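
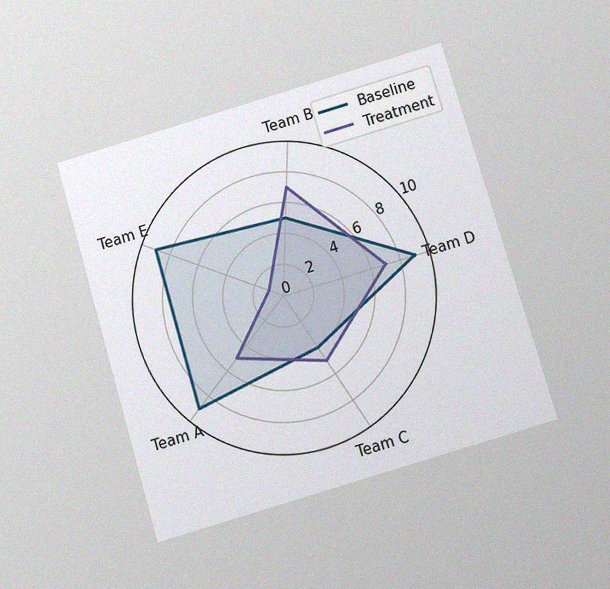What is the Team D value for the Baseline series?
The chart is tilted about 16° counter-clockwise and viewed slightly from below, with some photo noise. On the Team D axis, Baseline reaches 9.

9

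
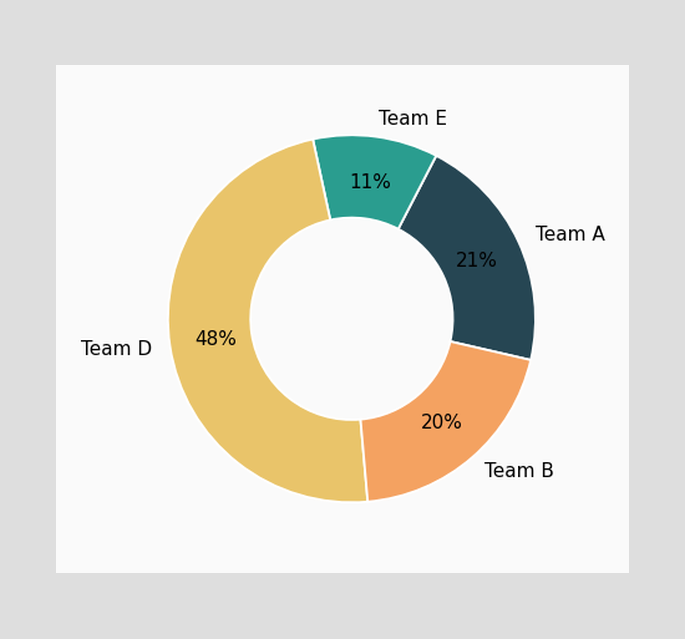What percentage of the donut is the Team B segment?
The Team B segment takes up 20% of the ring.

20%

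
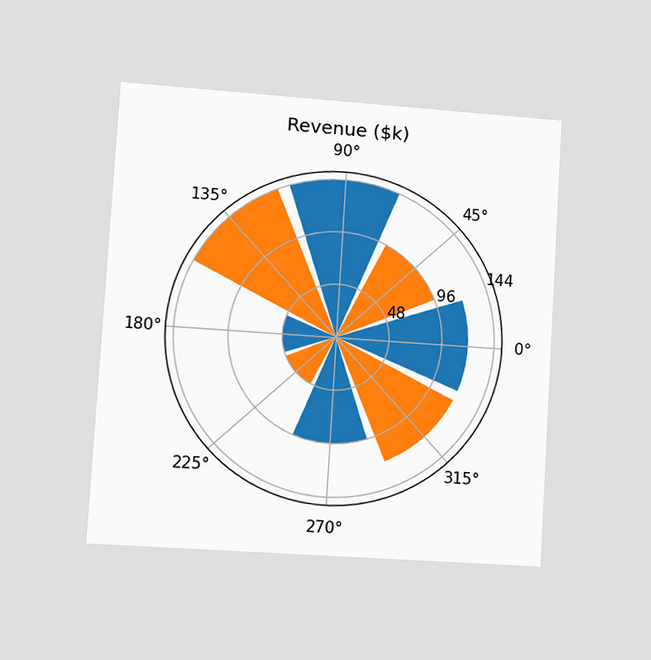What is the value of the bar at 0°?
$120k

The chart is tilted about 3° clockwise and viewed slightly from the left. The bar at 0° reaches $120k on the radial axis.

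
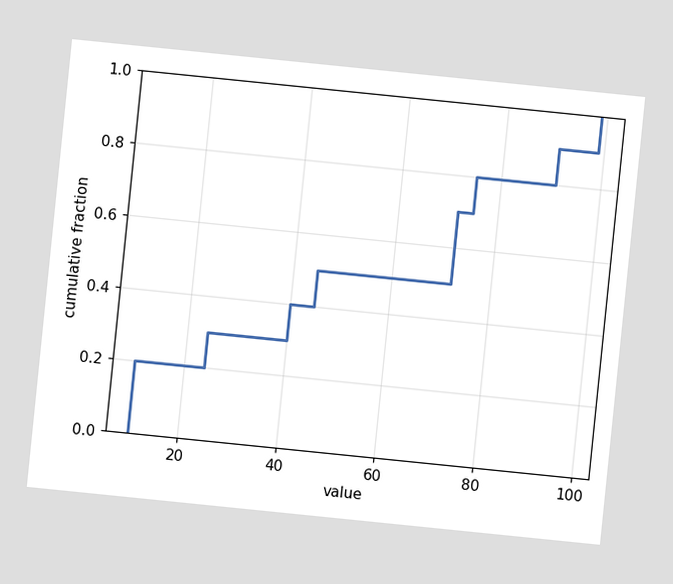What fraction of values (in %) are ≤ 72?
The chart is tilted about 6° clockwise. At x=72 the ECDF step is at 70%.

70%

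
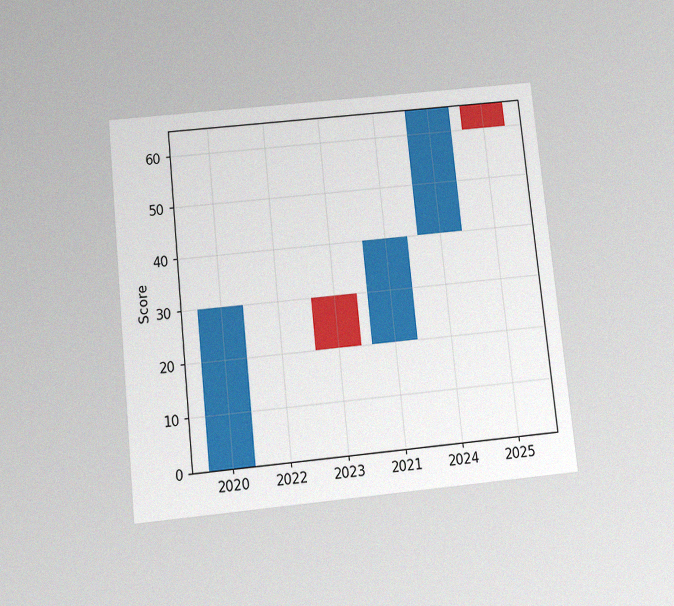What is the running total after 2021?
The chart is tilted about 6° counter-clockwise and viewed slightly from below, with some photo noise. After 2021 the running total reaches 40.

40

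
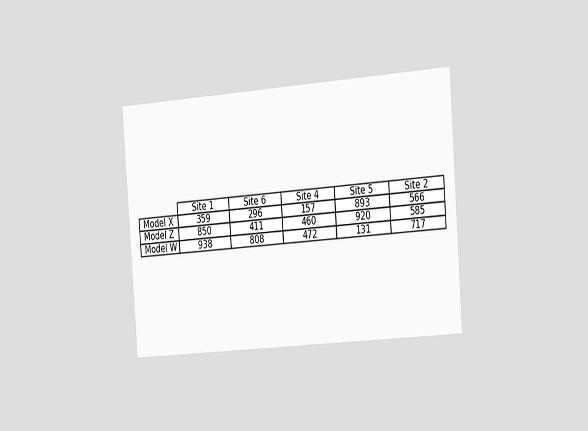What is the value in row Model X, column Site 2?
The chart is tilted about 4° counter-clockwise and viewed slightly from the right. The (Model X, Site 2) cell reads 566.

566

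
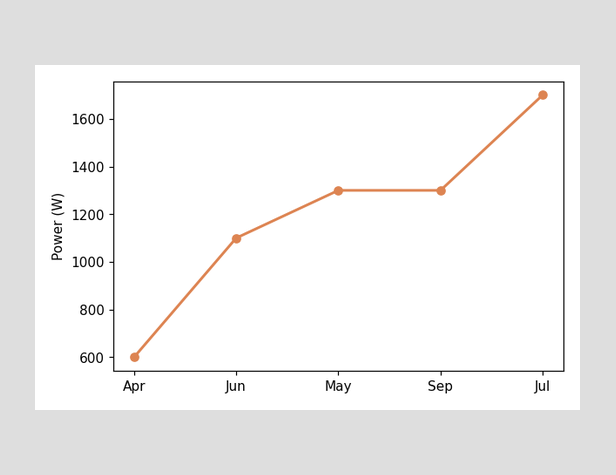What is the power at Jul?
At Jul, the line is at 1700W.

1700W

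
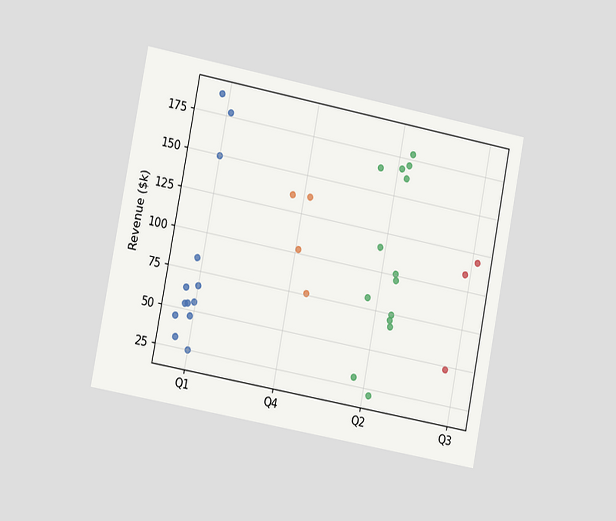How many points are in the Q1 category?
The chart is tilted about 11° clockwise and viewed slightly from the left. Counting the markers in the Q1 column gives 13.

13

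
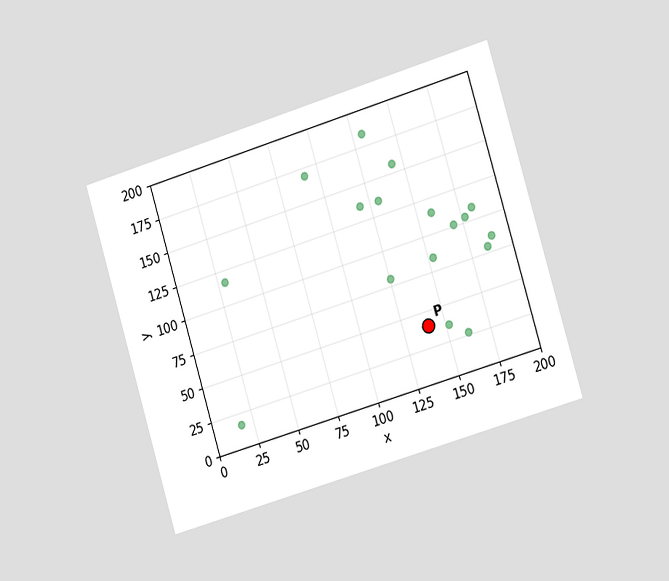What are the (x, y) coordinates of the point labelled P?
The chart is tilted about 17° counter-clockwise and viewed slightly from the right. Following the gridlines from P to each axis, P sits at (140, 40).

(140, 40)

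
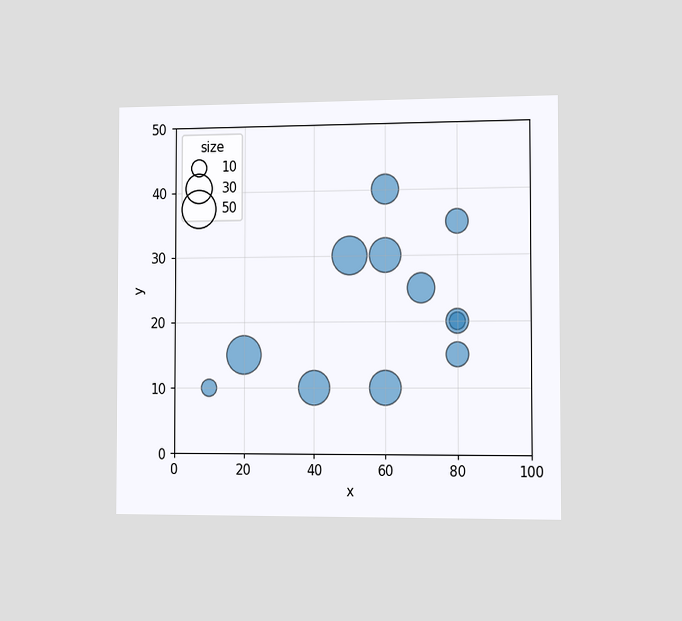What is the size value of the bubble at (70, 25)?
The chart is viewed slightly from the right. Matching the bubble at (70, 25) against the size legend gives 30.

30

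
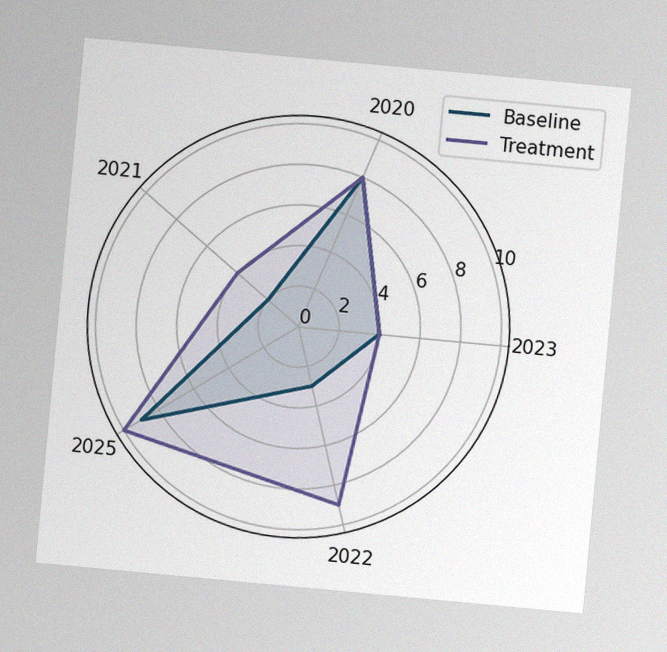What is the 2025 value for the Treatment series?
The chart is tilted about 5° clockwise, with some photo noise. On the 2025 axis, Treatment reaches 10.

10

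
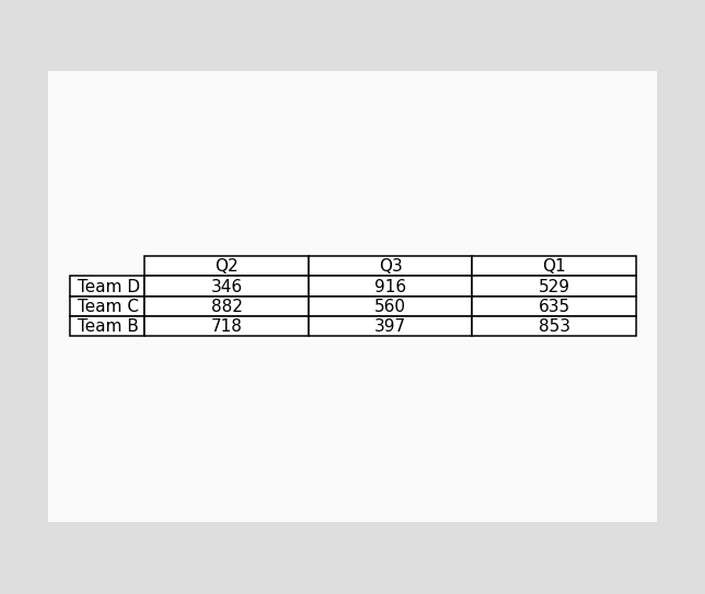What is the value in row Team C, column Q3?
The (Team C, Q3) cell reads 560.

560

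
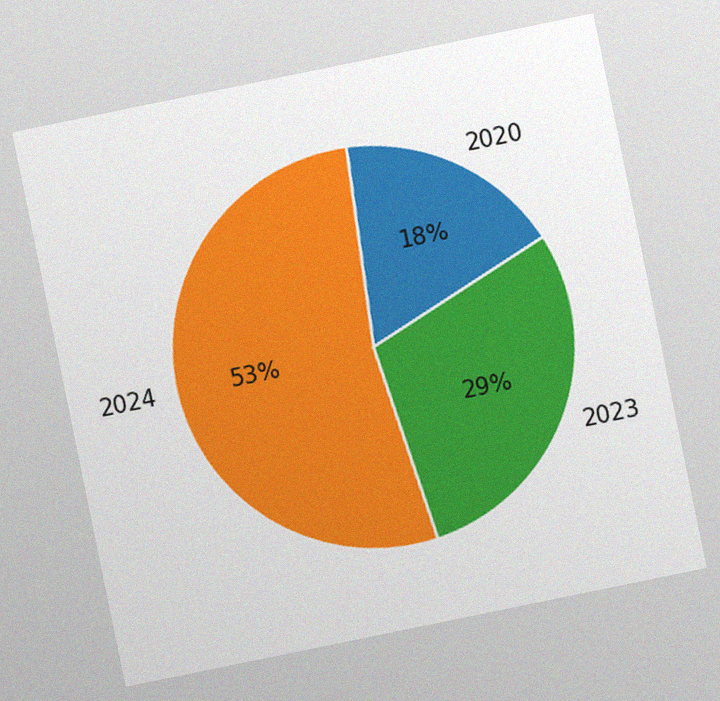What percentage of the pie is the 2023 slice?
The chart is tilted about 12° counter-clockwise, with some photo noise. The 2023 slice takes up 29% of the pie.

29%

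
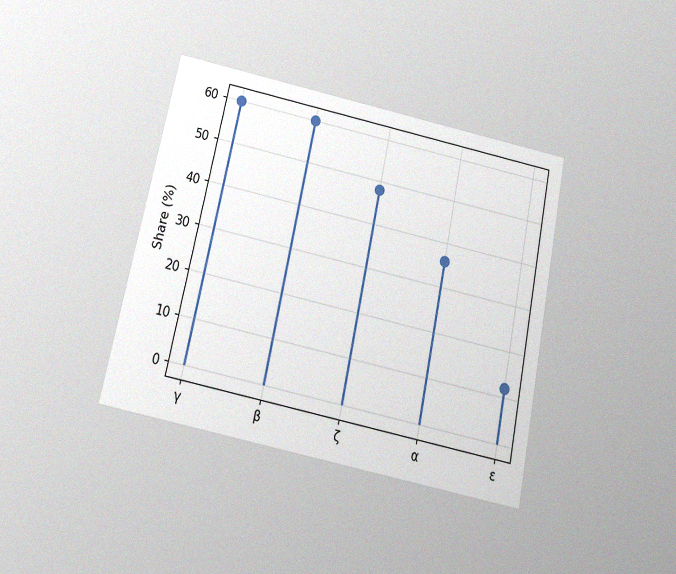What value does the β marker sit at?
60%

The chart is tilted about 12° clockwise and viewed slightly from below, with some photo noise. The β marker sits at 60%.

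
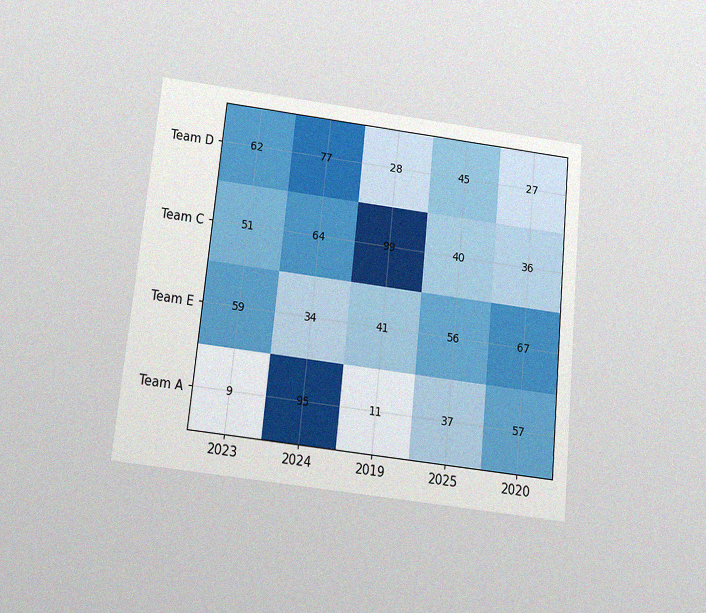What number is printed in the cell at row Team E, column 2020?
67

The chart is tilted about 6° clockwise and viewed slightly from below, with some photo noise. The (Team E, 2020) cell reads 67.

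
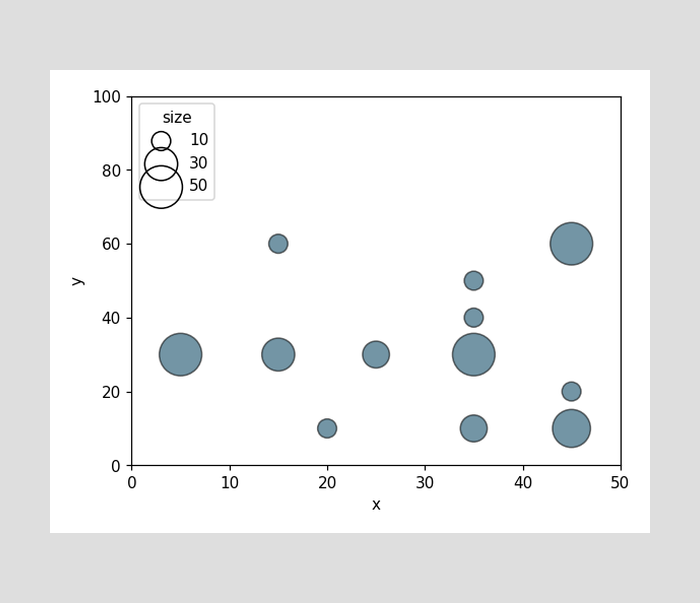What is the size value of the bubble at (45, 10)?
40

Matching the bubble at (45, 10) against the size legend gives 40.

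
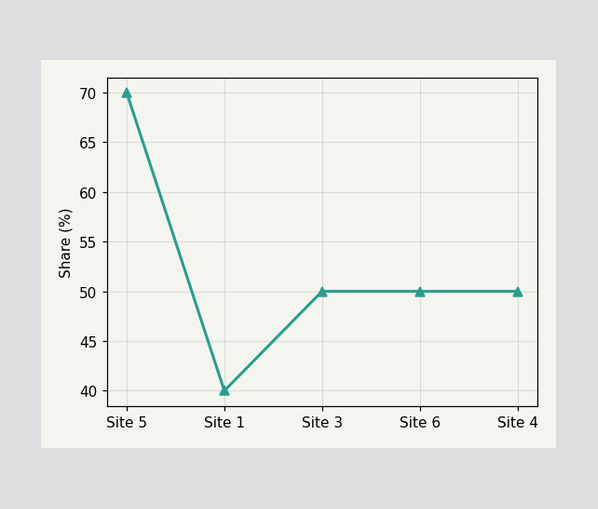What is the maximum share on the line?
70%

The highest point is at Site 5, and reading across to the y-axis gives 70%.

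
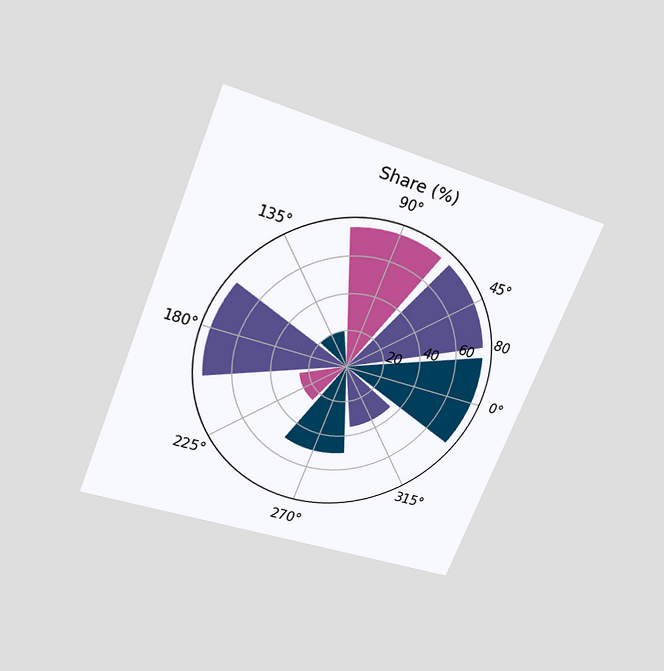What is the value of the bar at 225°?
25%

The chart is tilted about 22° clockwise and viewed slightly from above. The bar at 225° reaches 25% on the radial axis.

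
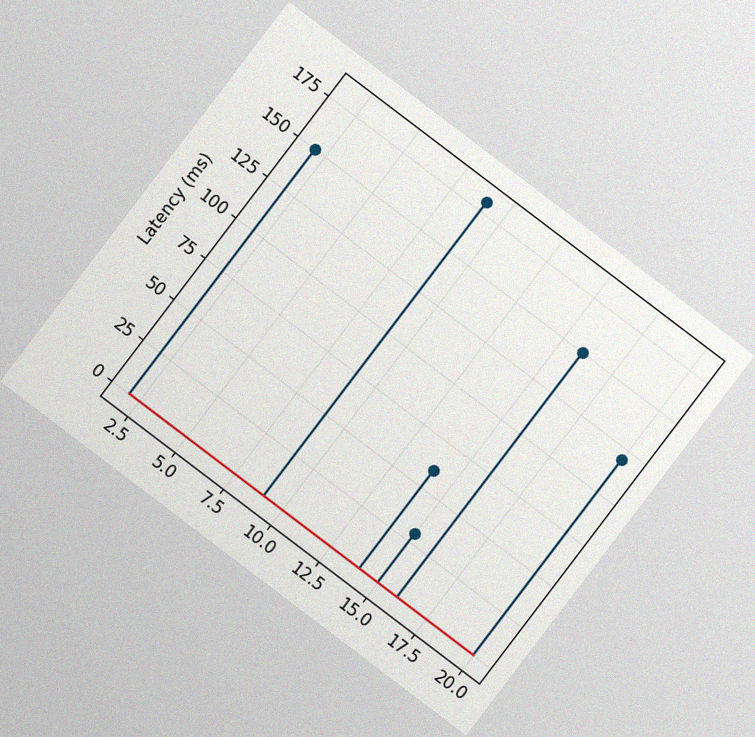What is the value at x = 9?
180ms

The chart is tilted about 37° clockwise, with some photo noise. The stem at x=9 reaches 180ms.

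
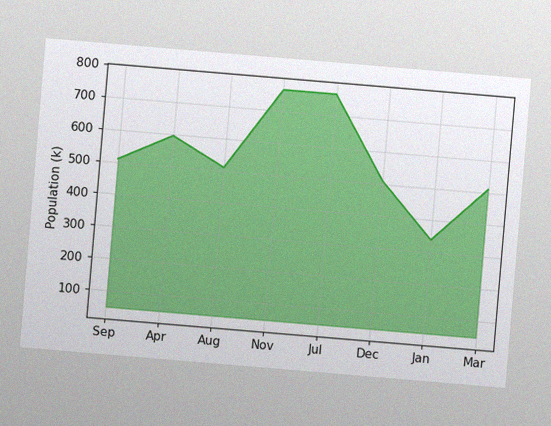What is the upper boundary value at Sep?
The chart is tilted about 5° clockwise, with some photo noise. At Sep the upper boundary is at 510k.

510k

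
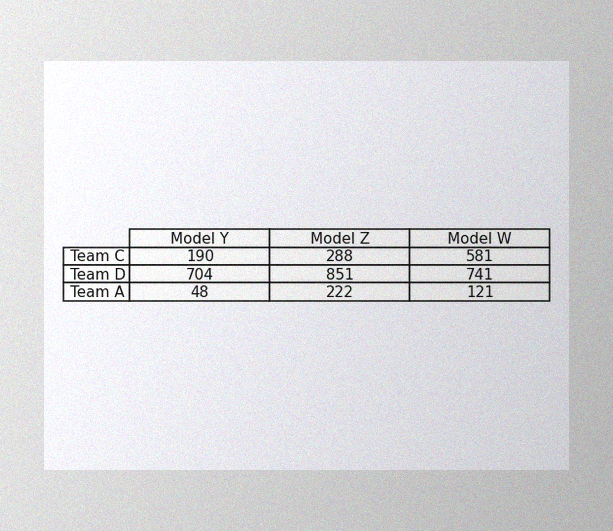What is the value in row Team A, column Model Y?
The image has some photo noise and uneven lighting. The (Team A, Model Y) cell reads 48.

48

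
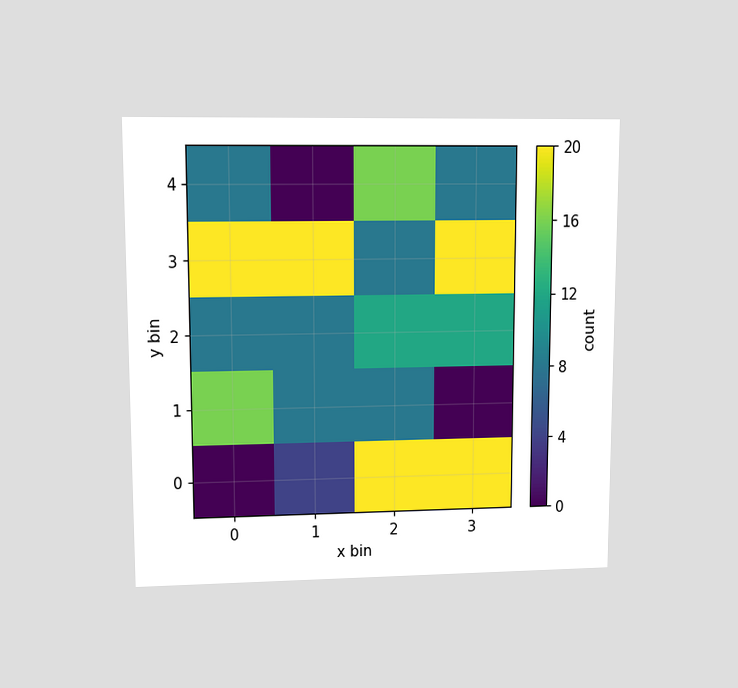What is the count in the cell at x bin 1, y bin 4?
The chart is viewed at a slight angle. Matching the cell (1, 4) against the colorbar gives 0.

0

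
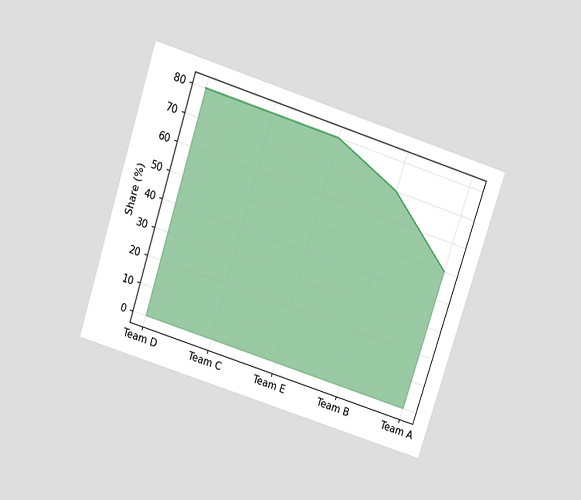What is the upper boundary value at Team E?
80%

The chart is tilted about 18° clockwise and viewed slightly from above. At Team E the upper boundary is at 80%.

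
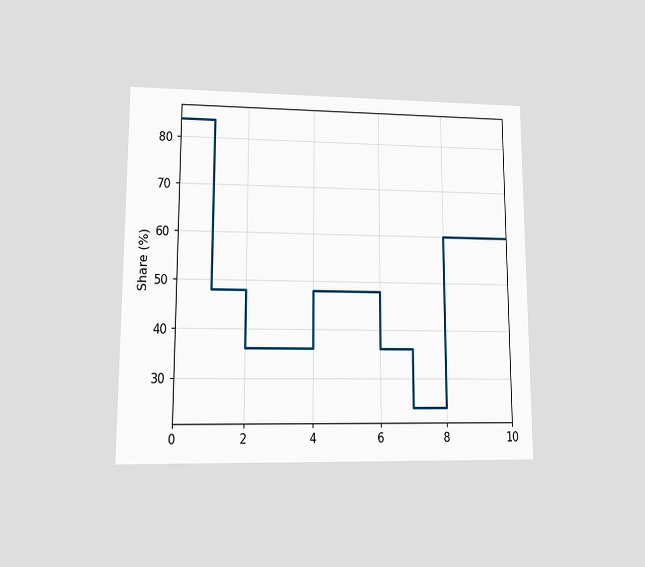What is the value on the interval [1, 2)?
48%

The chart is viewed at a slight angle. On [1, 2) the step sits at 48%.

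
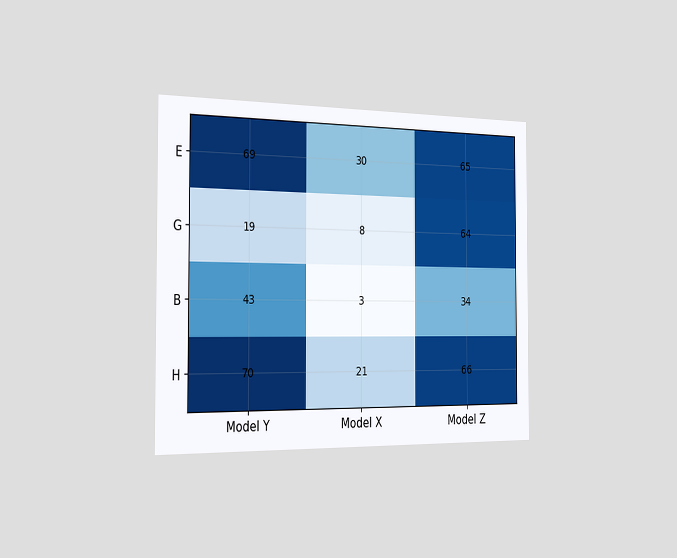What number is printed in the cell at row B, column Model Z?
34

The chart is viewed slightly from the left. The (B, Model Z) cell reads 34.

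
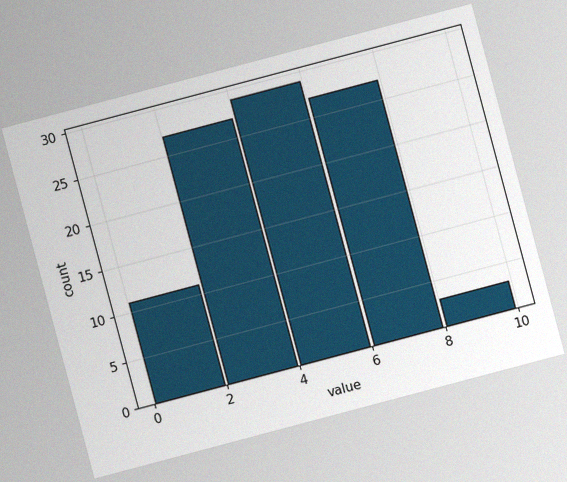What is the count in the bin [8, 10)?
The chart is tilted about 15° counter-clockwise, with some photo noise. The [8, 10) bin has height 3.

3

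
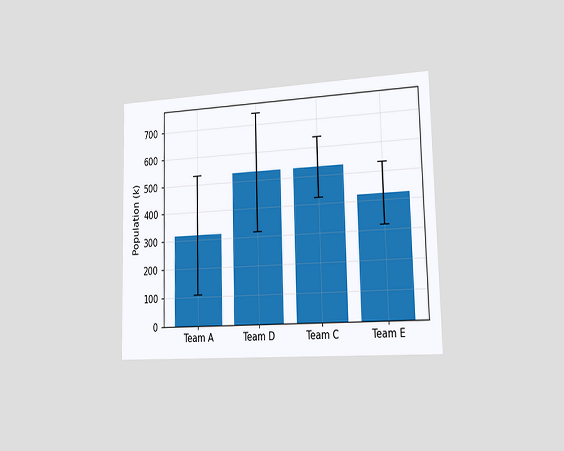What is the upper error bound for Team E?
530k

The chart is viewed slightly from the right. The Team E bar's upper whisker reaches 530k.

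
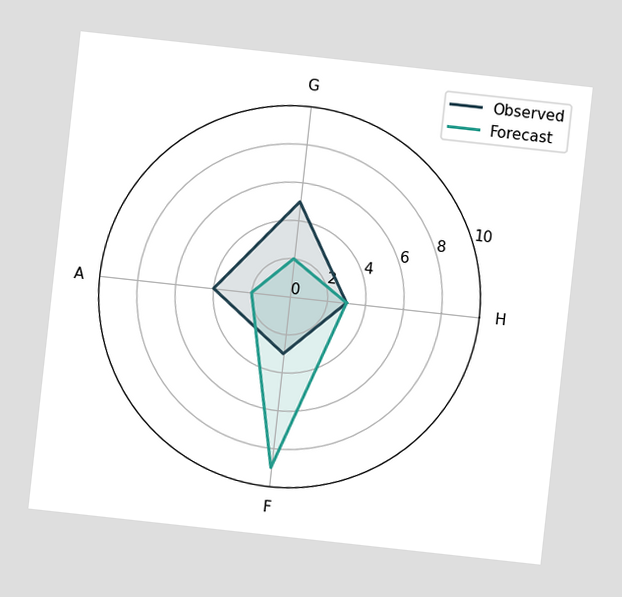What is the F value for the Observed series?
3

The chart is tilted about 6° clockwise. On the F axis, Observed reaches 3.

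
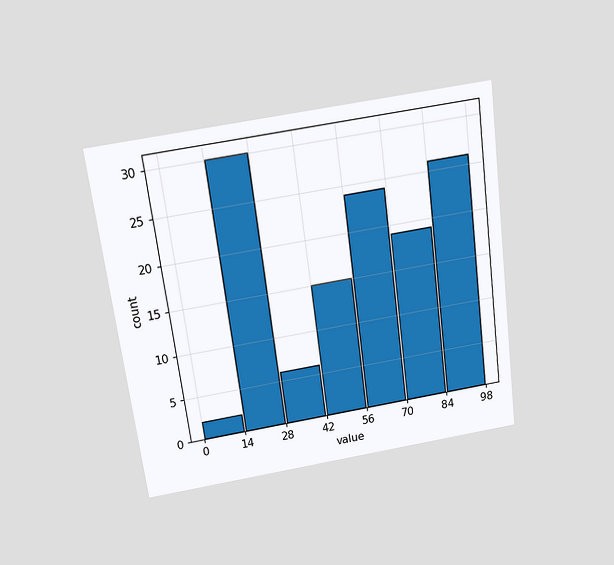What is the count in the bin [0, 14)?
The chart is tilted about 7° counter-clockwise and viewed slightly from above. The [0, 14) bin has height 2.

2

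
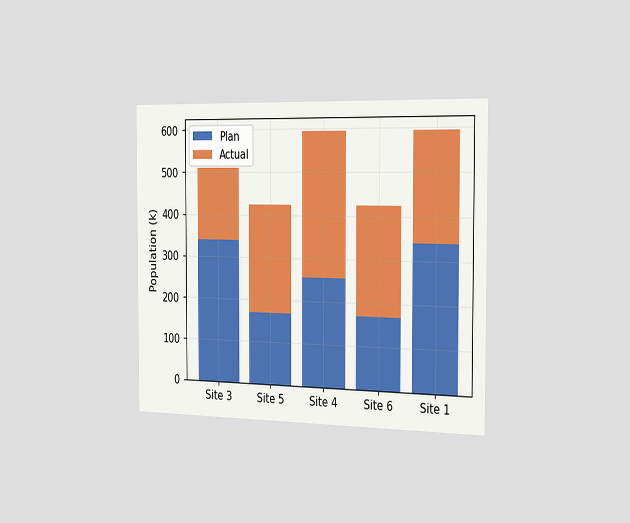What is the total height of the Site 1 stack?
The chart is viewed slightly from the right. The Site 1 stack's top reaches 595k on the y-axis.

595k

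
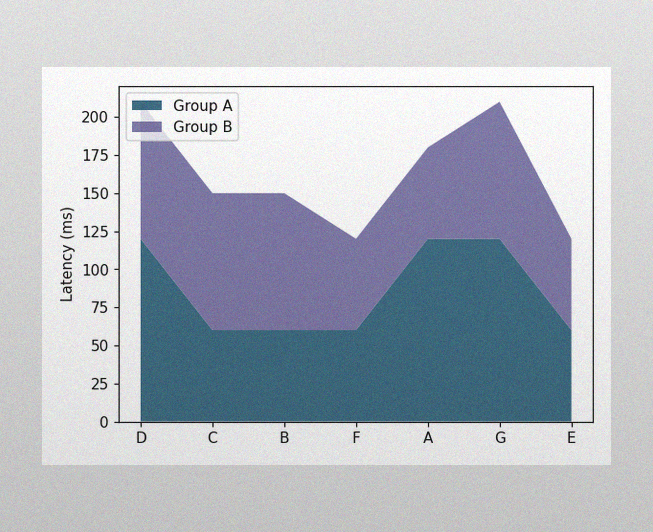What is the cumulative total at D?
The image has some photo noise and uneven lighting. The stacked total at D reaches 210ms.

210ms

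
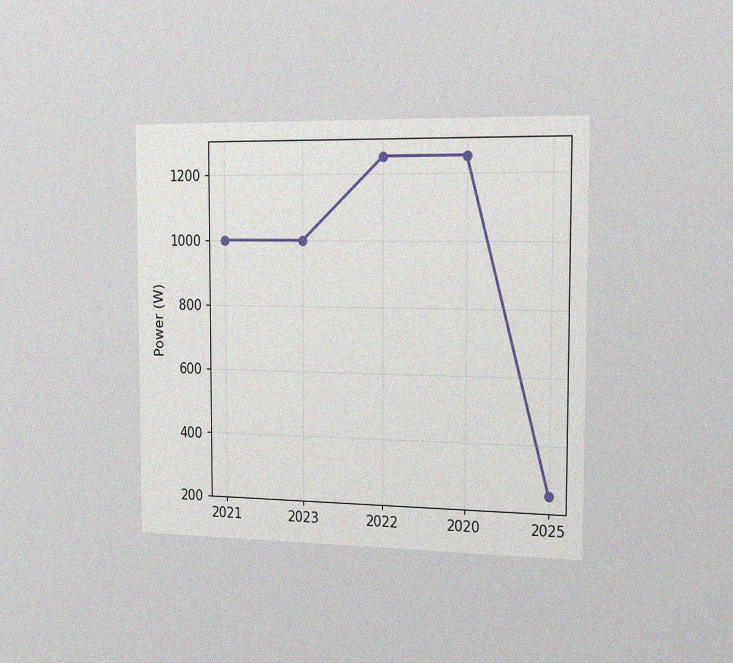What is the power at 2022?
The chart is viewed slightly from the right, with some photo noise. At 2022, the line is at 1250W.

1250W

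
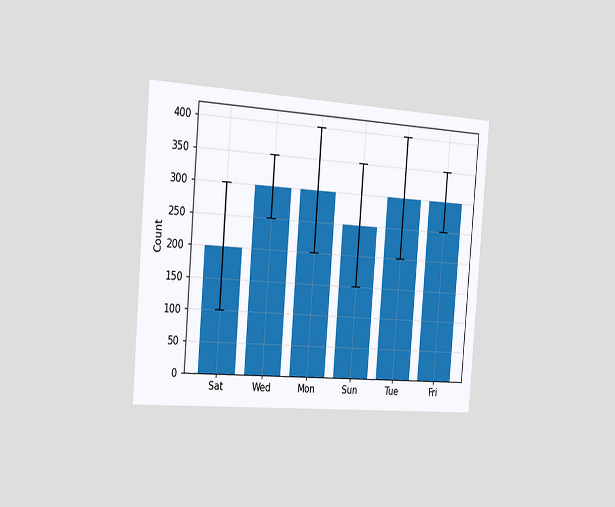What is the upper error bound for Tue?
400

The chart is tilted about 5° clockwise and viewed slightly from the left. The Tue bar's upper whisker reaches 400.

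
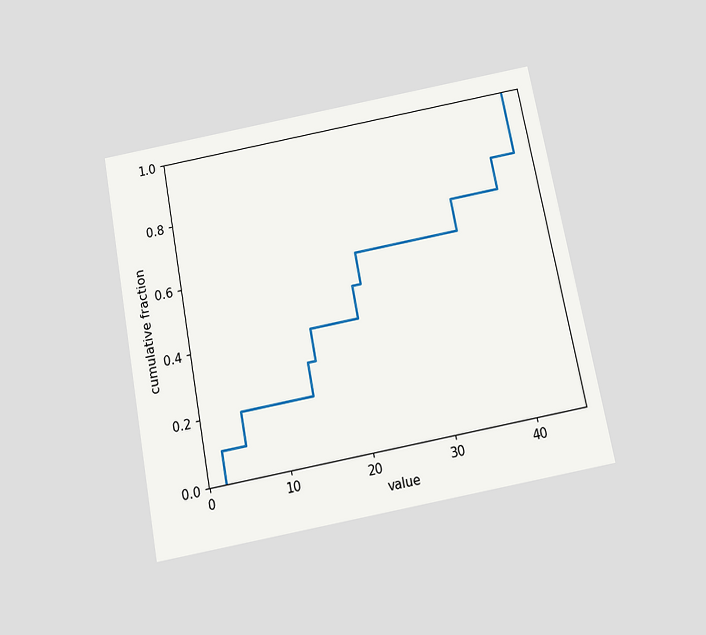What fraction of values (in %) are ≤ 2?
The chart is tilted about 11° counter-clockwise and viewed slightly from below. At x=2 the ECDF step is at 10%.

10%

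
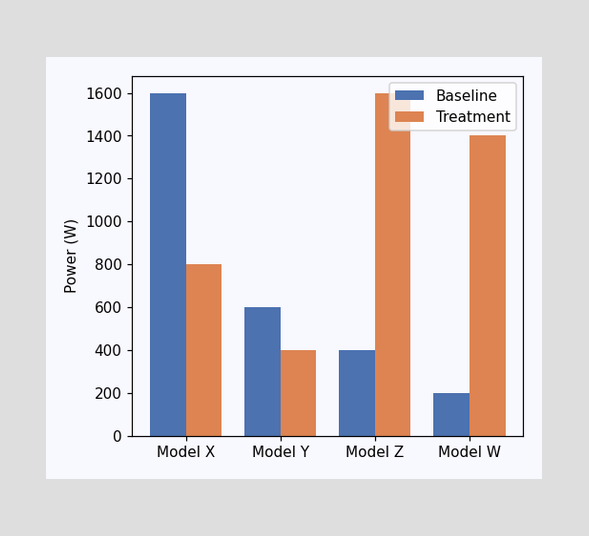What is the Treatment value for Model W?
The Treatment bar at Model W reaches 1400W on the y-axis.

1400W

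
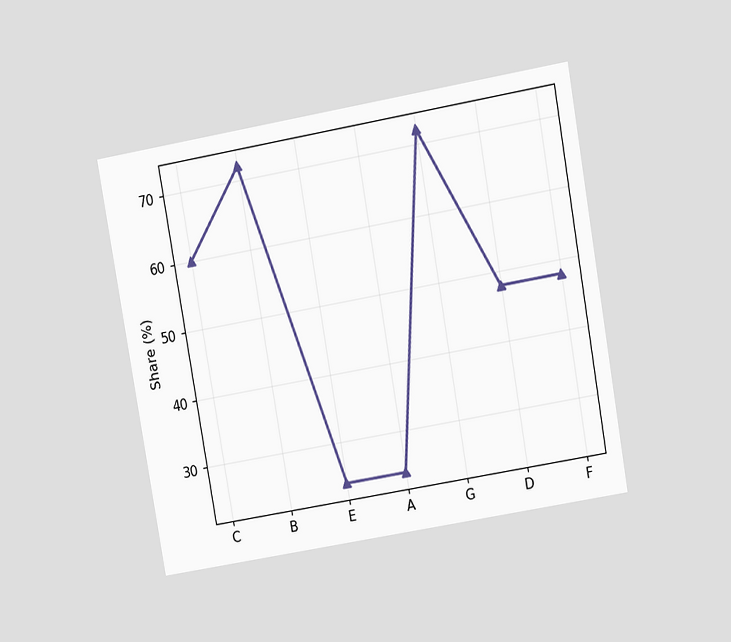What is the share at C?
60%

The chart is tilted about 10° counter-clockwise and viewed at a slight angle. At C, the line is at 60%.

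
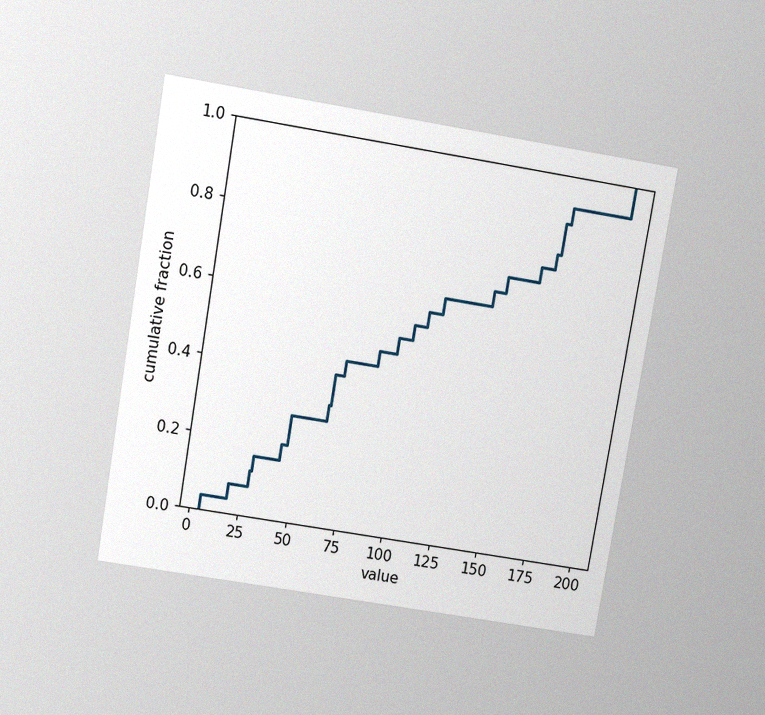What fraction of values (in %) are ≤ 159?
The chart is tilted about 10° clockwise and viewed slightly from above, with some photo noise. At x=159 the ECDF step is at 76%.

76%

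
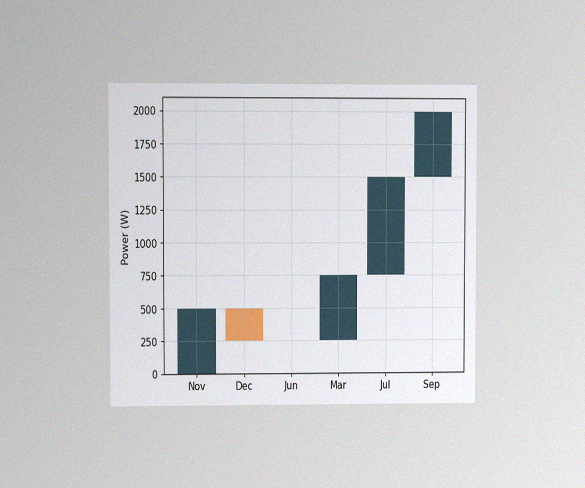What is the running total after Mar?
The chart is viewed at a slight angle, with some photo noise. After Mar the running total reaches 750W.

750W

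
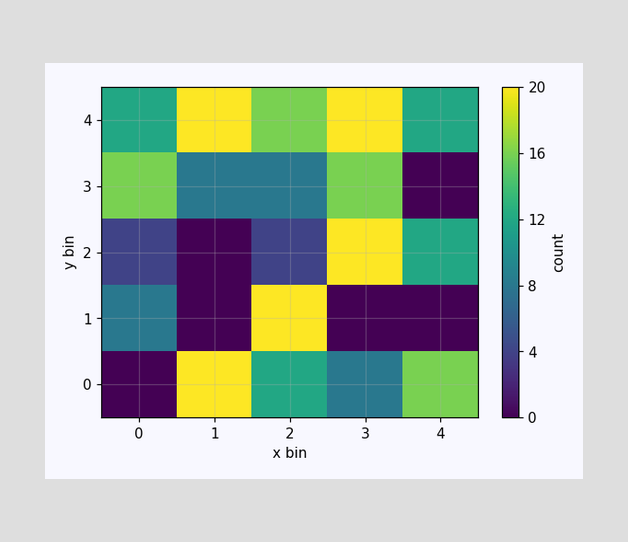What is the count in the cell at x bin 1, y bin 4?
Matching the cell (1, 4) against the colorbar gives 20.

20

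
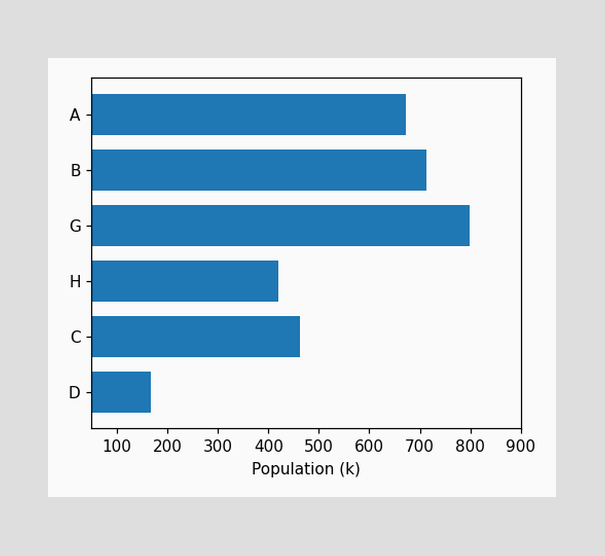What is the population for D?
168k

Reading along the chart's x-axis, the D bar reaches 168k.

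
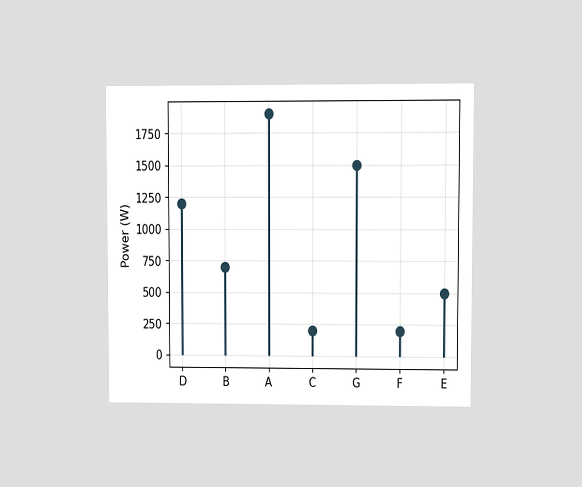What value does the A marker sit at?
1900W

The chart is viewed at a slight angle. The A marker sits at 1900W.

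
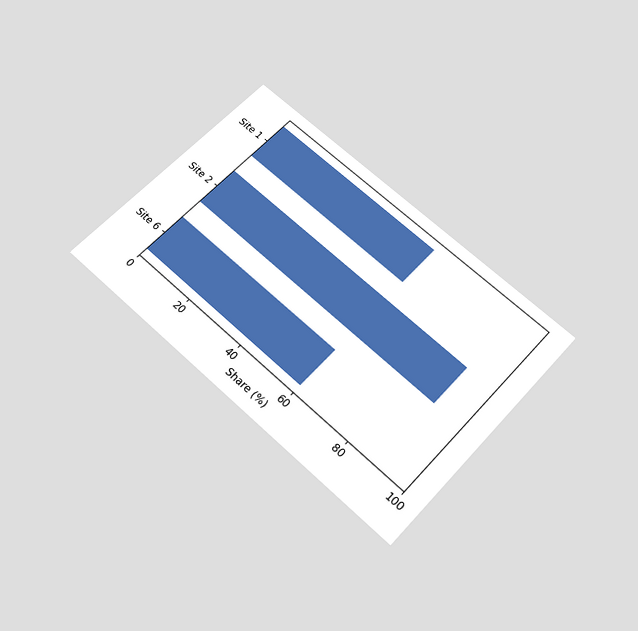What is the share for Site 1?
60%

The chart is tilted about 43° clockwise and viewed slightly from below. Reading along the chart's x-axis, the Site 1 bar reaches 60%.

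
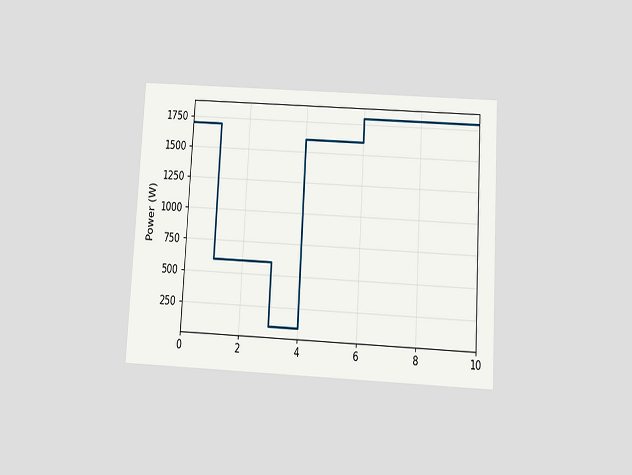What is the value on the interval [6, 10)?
1800W

The chart is tilted about 3° clockwise and viewed slightly from below. On [6, 10) the step sits at 1800W.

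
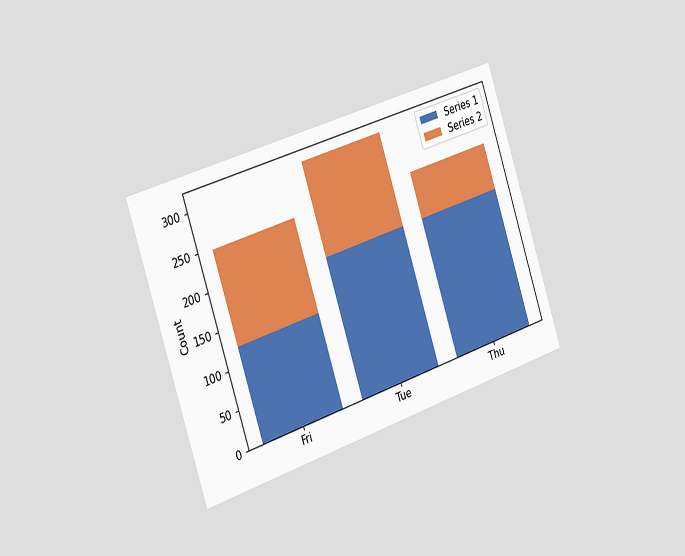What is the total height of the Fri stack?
248

The chart is tilted about 18° counter-clockwise and viewed slightly from the left. The Fri stack's top reaches 248 on the y-axis.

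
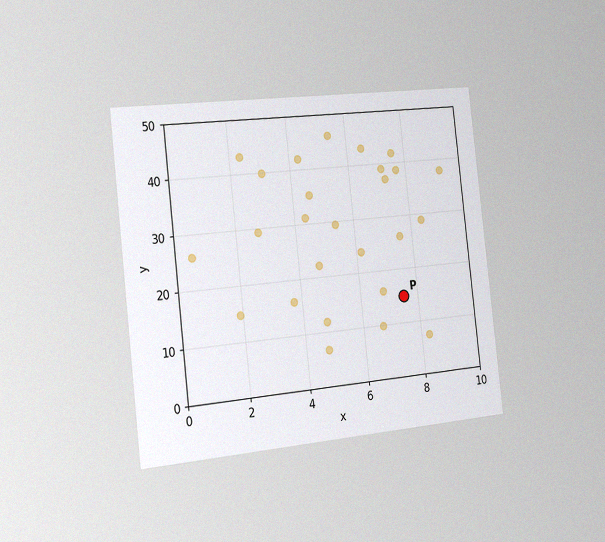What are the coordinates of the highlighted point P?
The chart is tilted about 6° counter-clockwise and viewed slightly from the left, with some photo noise. Following the gridlines from P to each axis, P sits at (7.5, 15).

(7.5, 15)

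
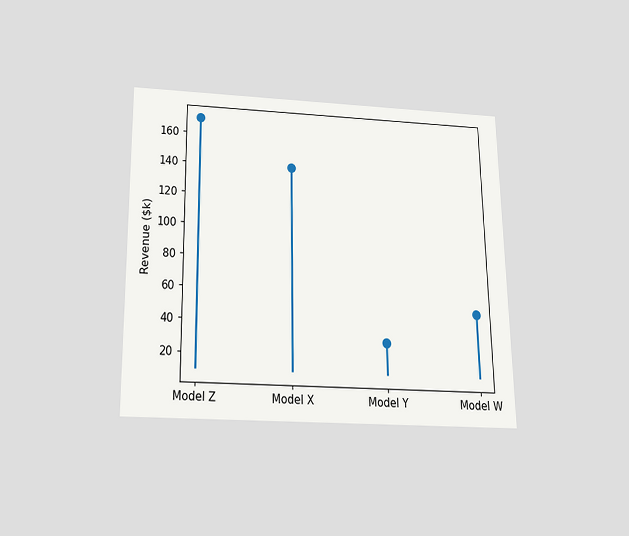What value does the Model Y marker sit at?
The chart is viewed slightly from below. The Model Y marker sits at $30k.

$30k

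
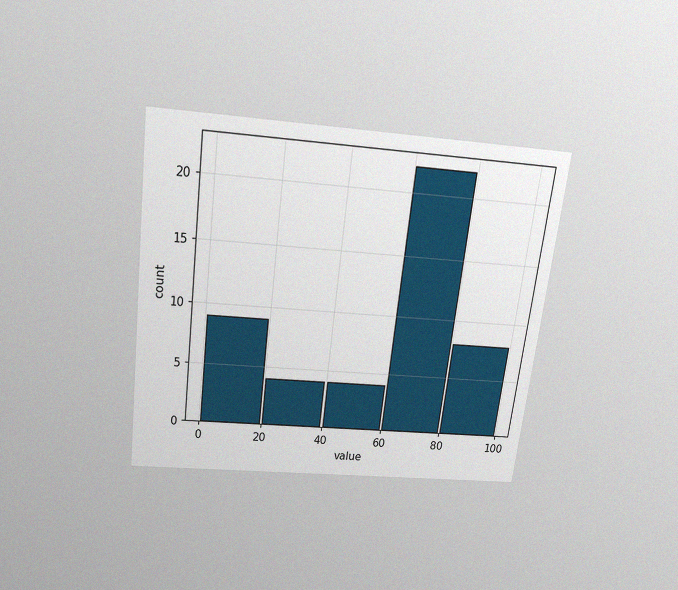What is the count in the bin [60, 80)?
22

The chart is tilted about 7° clockwise and viewed slightly from above, with some photo noise. The [60, 80) bin has height 22.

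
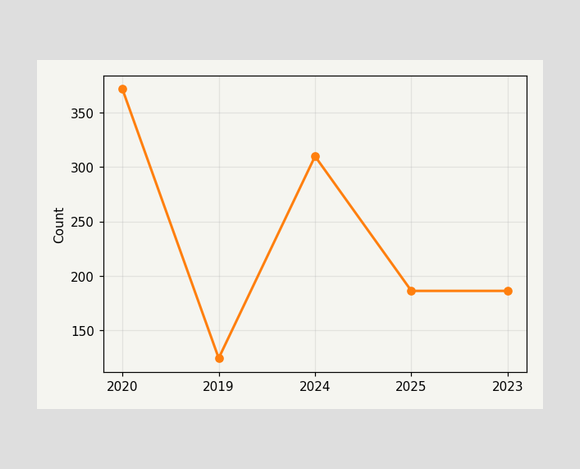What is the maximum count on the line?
372

The highest point is at 2020, and reading across to the y-axis gives 372.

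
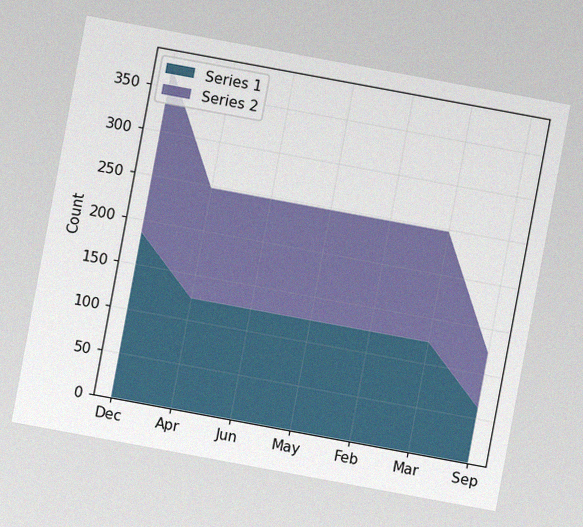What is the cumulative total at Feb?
248

The chart is tilted about 10° clockwise, with some photo noise. The stacked total at Feb reaches 248.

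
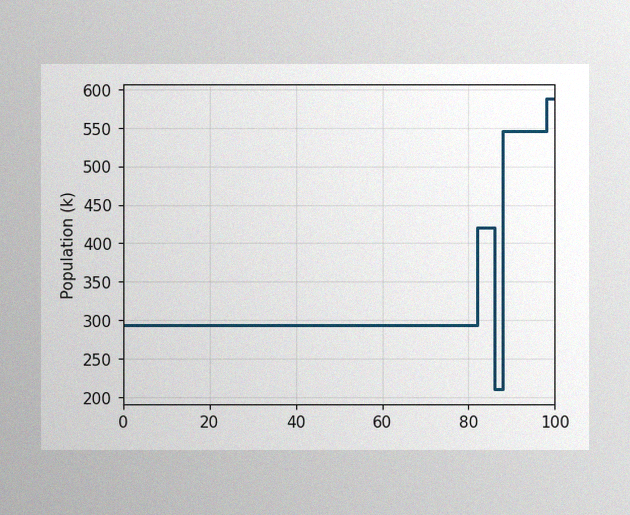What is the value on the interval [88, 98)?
546k

The image has some photo noise and uneven lighting. On [88, 98) the step sits at 546k.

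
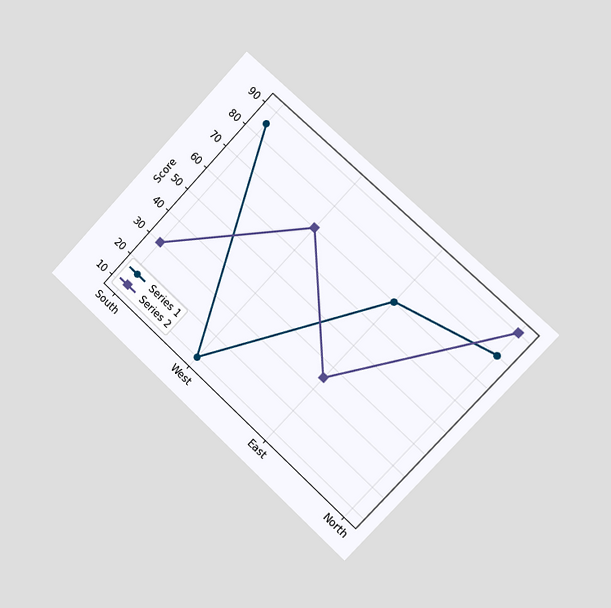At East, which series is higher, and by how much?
Series 1, by 35

The chart is tilted about 43° clockwise and viewed slightly from the right. At East, Series 1 sits above the other line by 35.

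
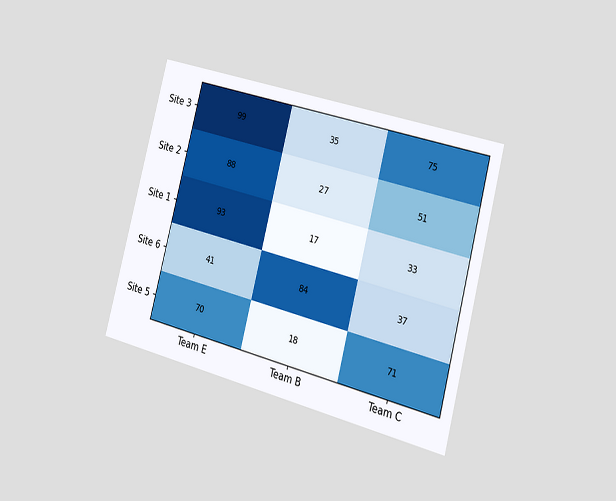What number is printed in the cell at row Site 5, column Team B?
18

The chart is tilted about 15° clockwise and viewed slightly from the right. The (Site 5, Team B) cell reads 18.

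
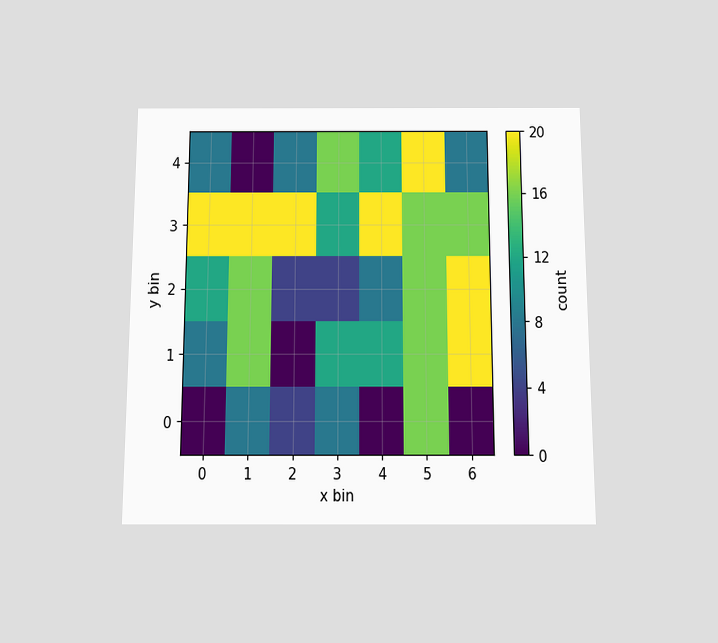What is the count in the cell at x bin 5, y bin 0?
16

The chart is viewed slightly from below. Matching the cell (5, 0) against the colorbar gives 16.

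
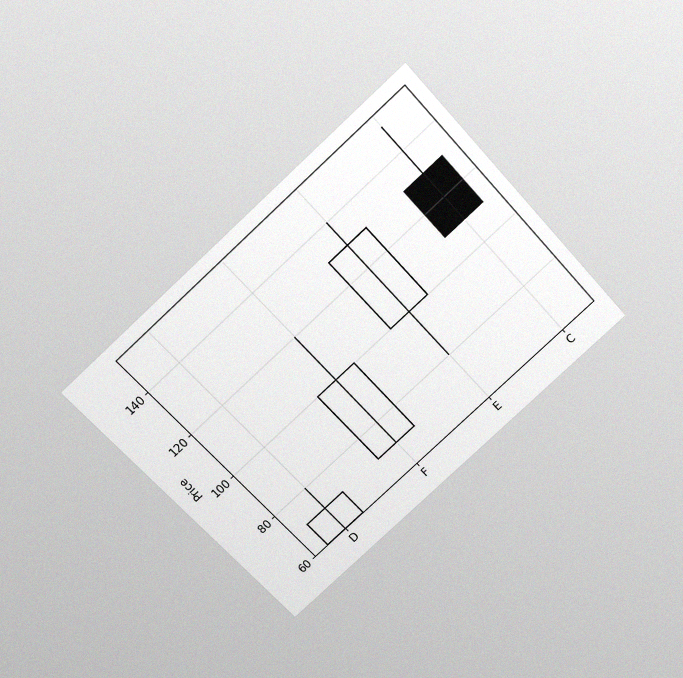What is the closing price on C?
The chart is tilted about 43° counter-clockwise and viewed slightly from above, with some photo noise. The C candle closes at 110.

110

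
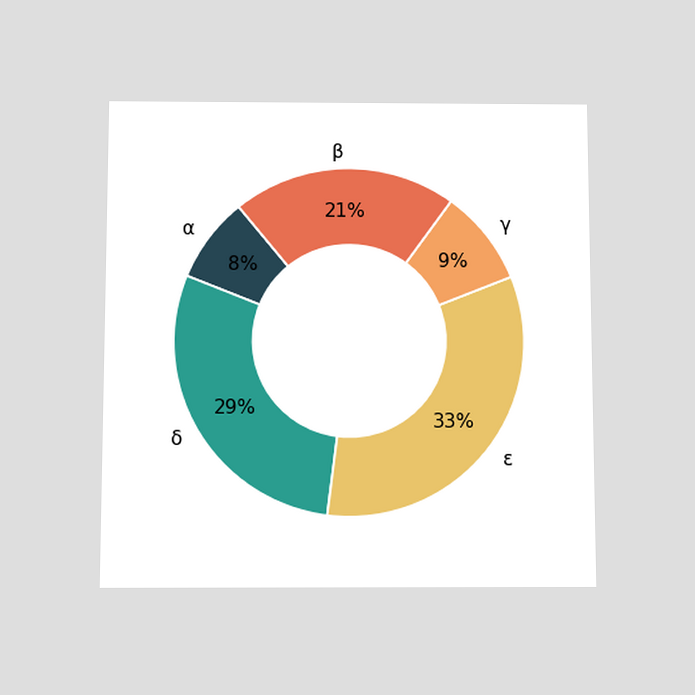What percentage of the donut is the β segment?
The chart is viewed slightly from below. The β segment takes up 21% of the ring.

21%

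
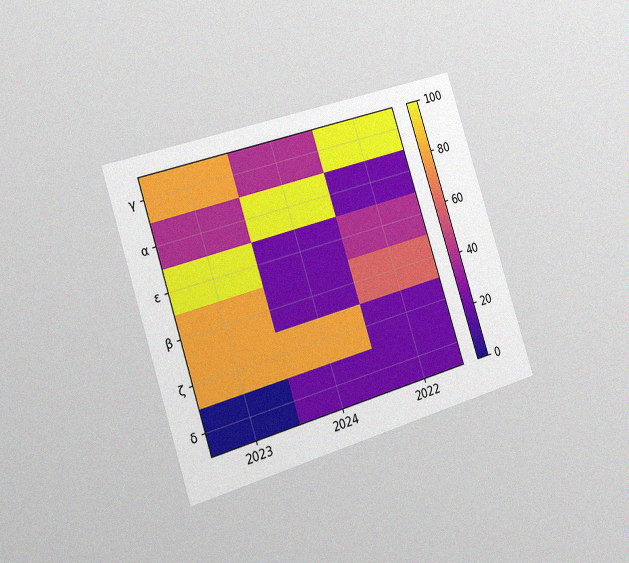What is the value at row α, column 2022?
The chart is tilted about 18° counter-clockwise and viewed slightly from the left, with some photo noise. Matching cell (α, 2022) against the colorbar gives 20.

20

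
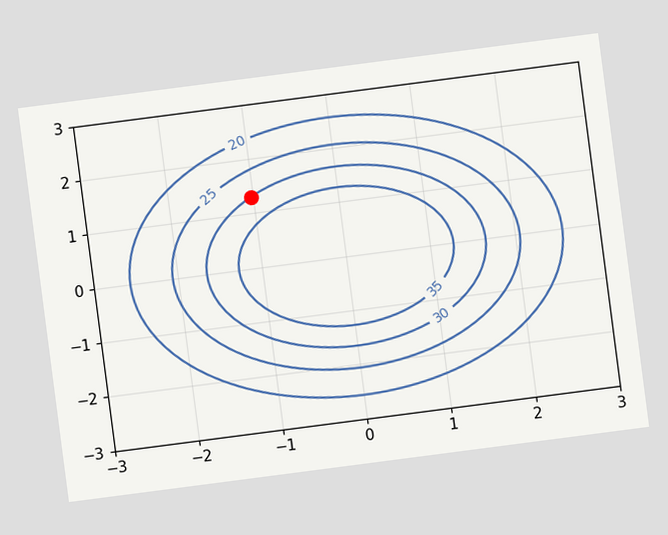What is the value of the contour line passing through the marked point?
30

The chart is tilted about 7° counter-clockwise. The marked point sits on the contour labelled 30.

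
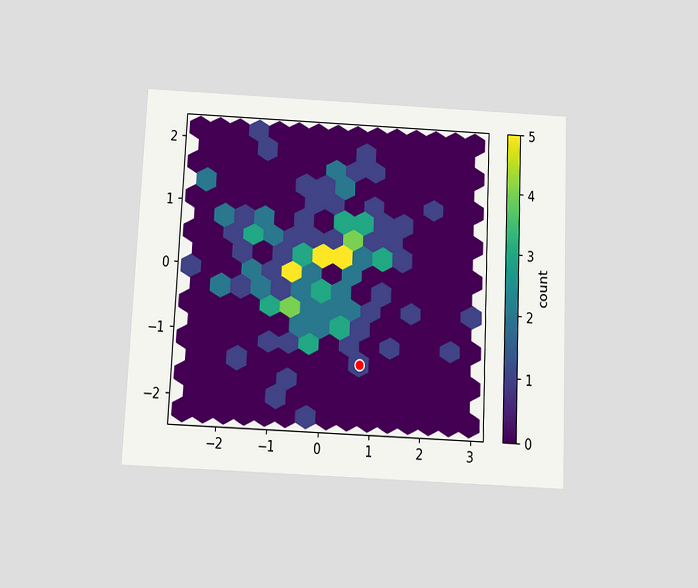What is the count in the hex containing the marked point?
1

The chart is tilted about 3° clockwise and viewed slightly from below. The marked hex reads 1 on the colorbar.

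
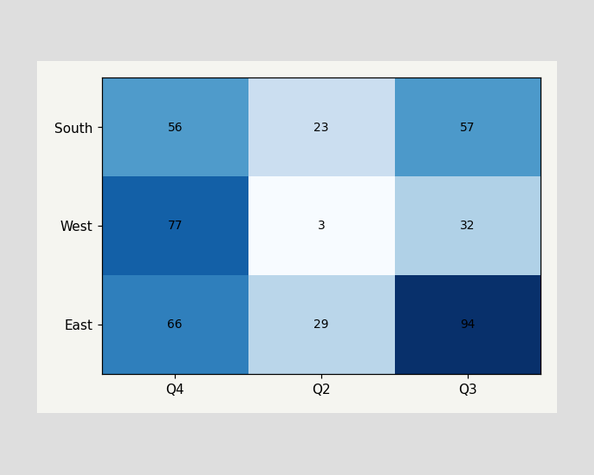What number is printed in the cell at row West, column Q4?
77

The (West, Q4) cell reads 77.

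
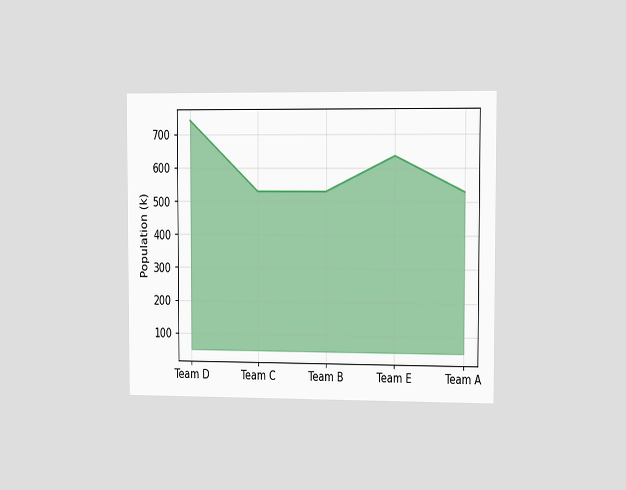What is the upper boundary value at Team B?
The chart is viewed slightly from the right. At Team B the upper boundary is at 530k.

530k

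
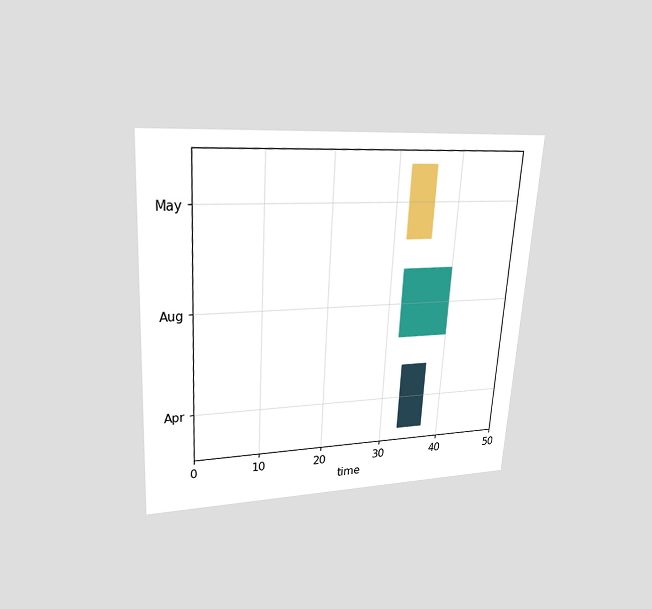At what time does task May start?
The chart is tilted about 4° clockwise and viewed slightly from above. The May bar begins at t=32.

32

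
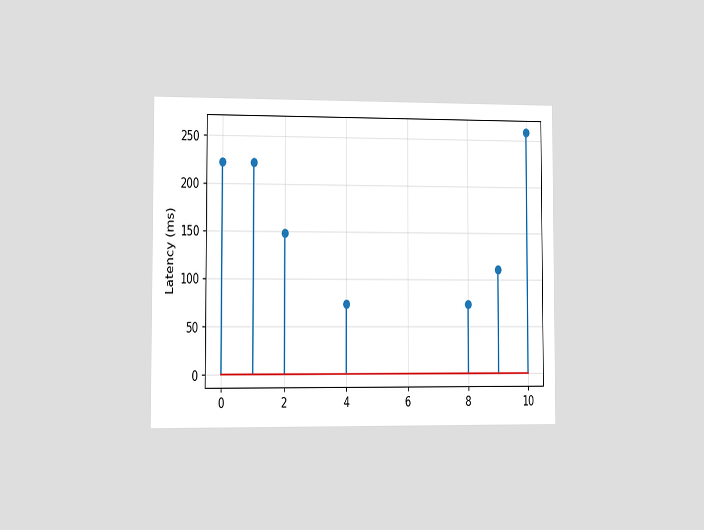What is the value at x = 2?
148ms

The chart is viewed slightly from the left. The stem at x=2 reaches 148ms.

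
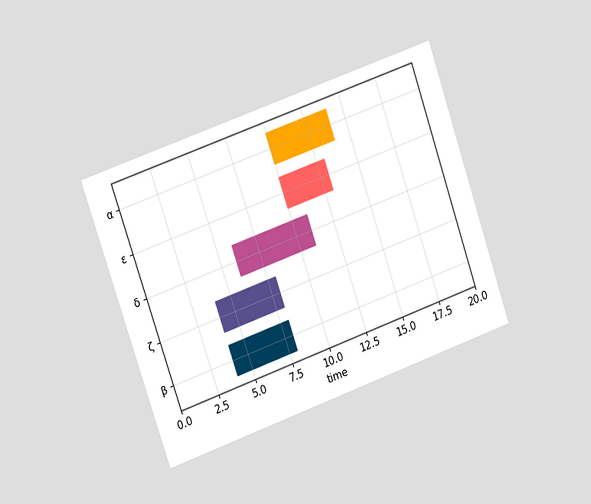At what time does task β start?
The chart is tilted about 19° counter-clockwise and viewed slightly from the left. The β bar begins at t=4.

4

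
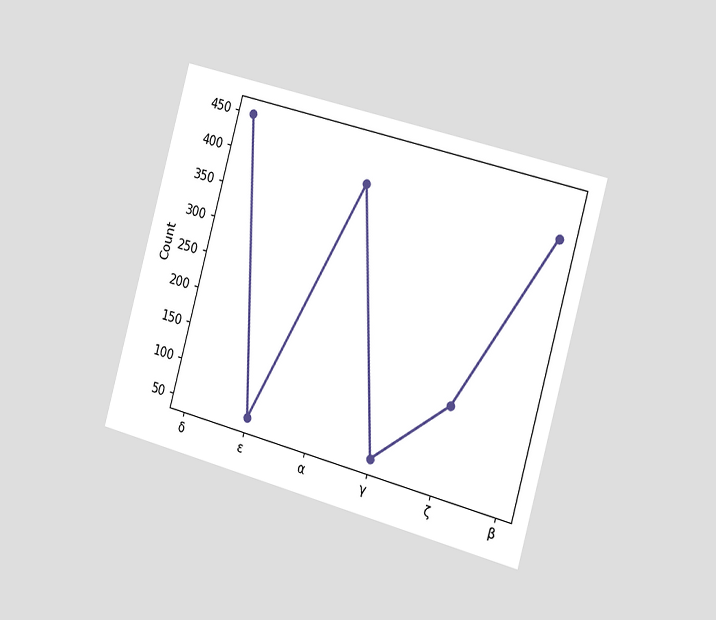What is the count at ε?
50

The chart is tilted about 15° clockwise and viewed slightly from the right. At ε, the line is at 50.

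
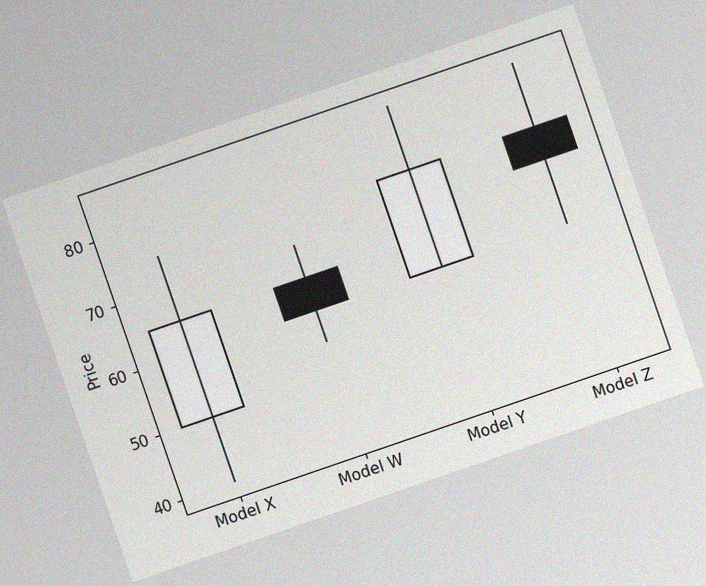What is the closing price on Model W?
60

The chart is tilted about 19° counter-clockwise, with some photo noise. The Model W candle closes at 60.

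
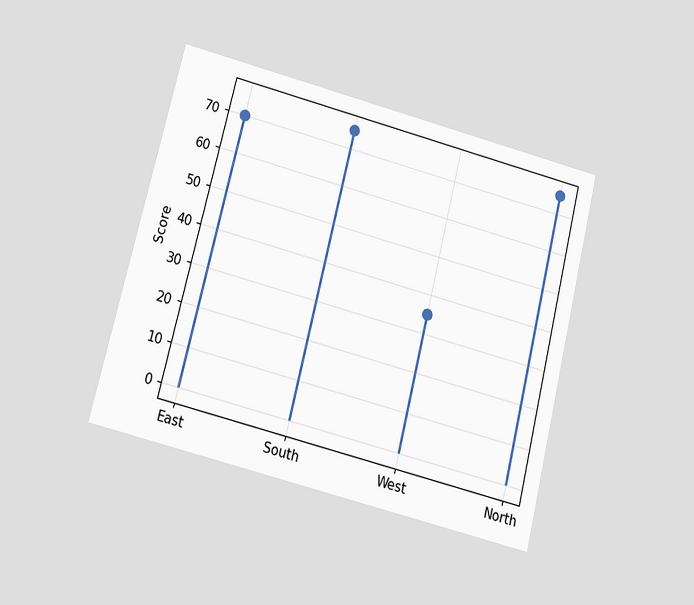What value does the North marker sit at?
75

The chart is tilted about 14° clockwise and viewed slightly from below. The North marker sits at 75.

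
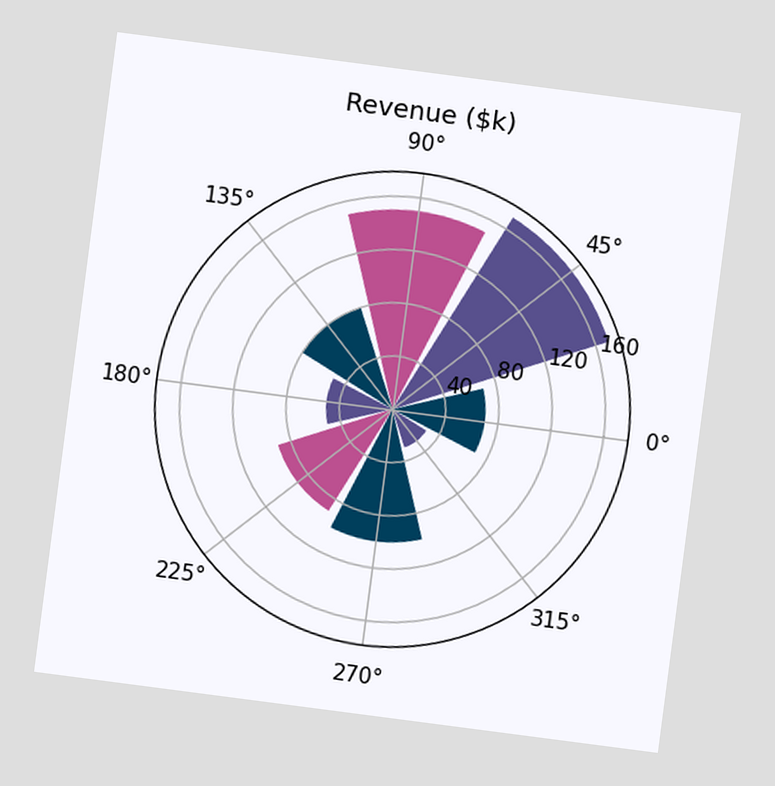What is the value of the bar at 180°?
The chart is tilted about 7° clockwise. The bar at 180° reaches $50k on the radial axis.

$50k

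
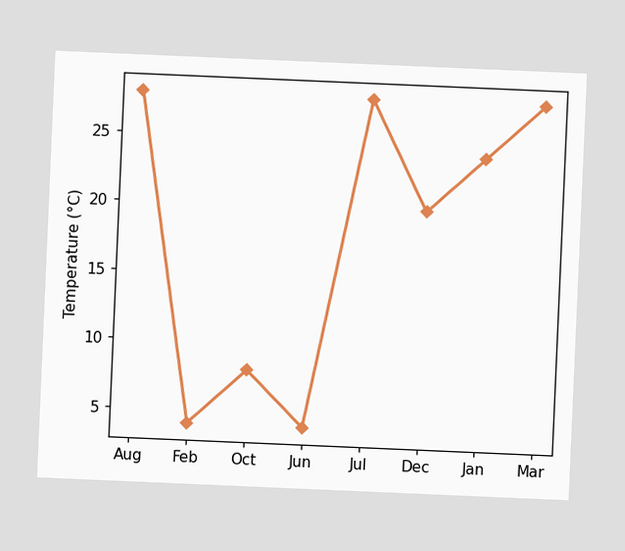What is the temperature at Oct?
The chart is tilted about 2° clockwise. At Oct, the line is at 8°C.

8°C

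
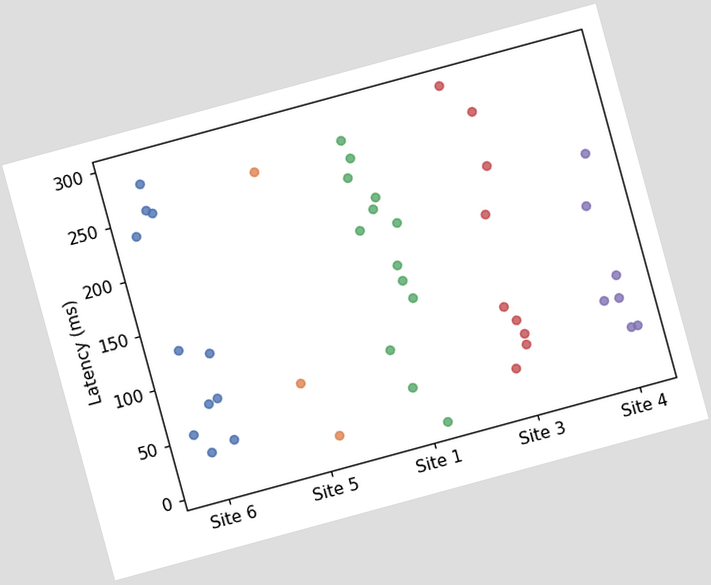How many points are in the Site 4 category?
7

The chart is tilted about 15° counter-clockwise. Counting the markers in the Site 4 column gives 7.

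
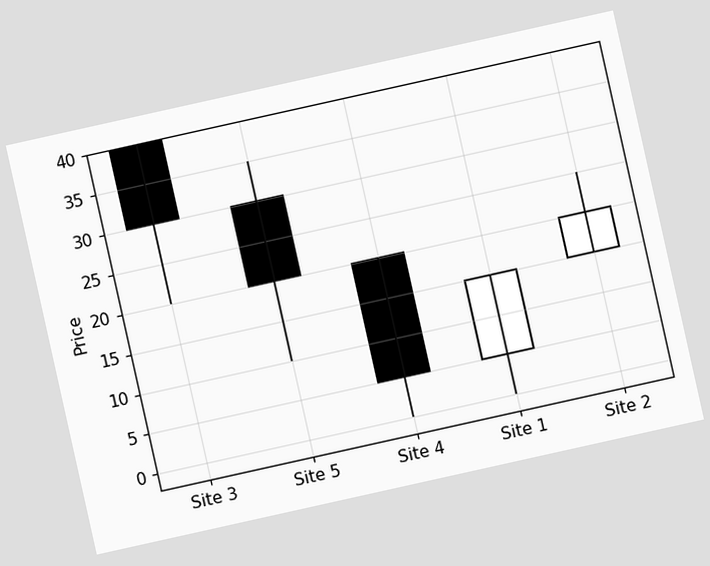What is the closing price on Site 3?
The chart is tilted about 13° counter-clockwise. The Site 3 candle closes at 30.

30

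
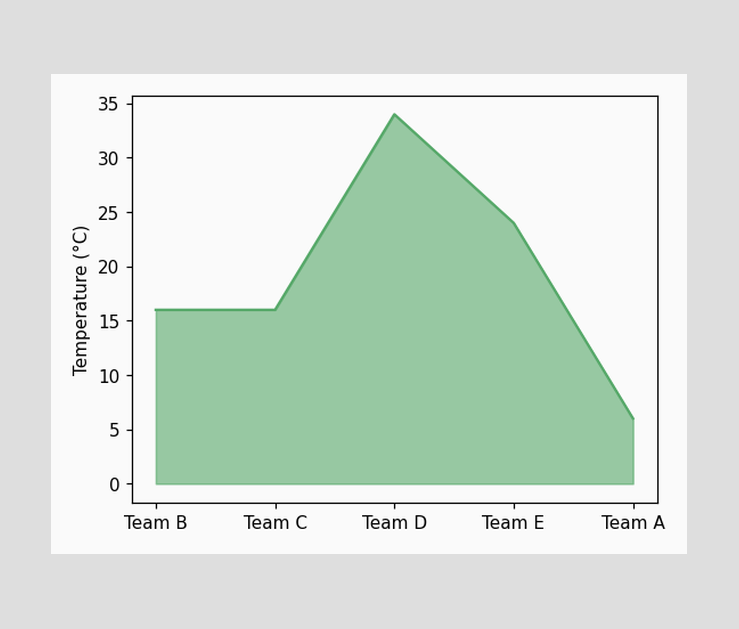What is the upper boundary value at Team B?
At Team B the upper boundary is at 16°C.

16°C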